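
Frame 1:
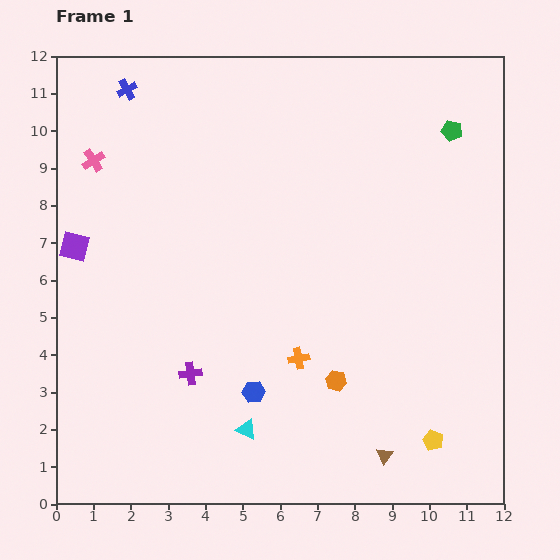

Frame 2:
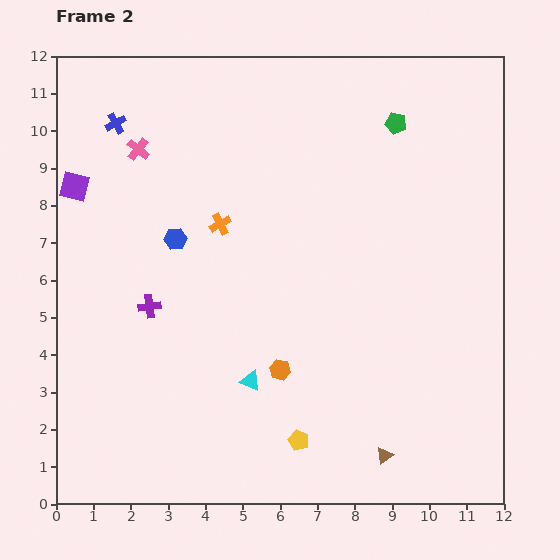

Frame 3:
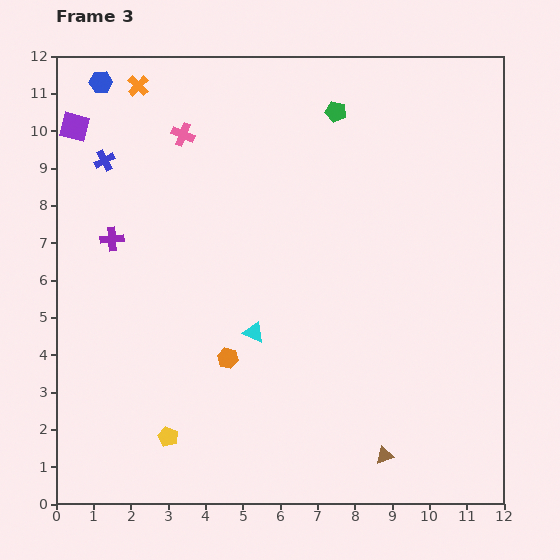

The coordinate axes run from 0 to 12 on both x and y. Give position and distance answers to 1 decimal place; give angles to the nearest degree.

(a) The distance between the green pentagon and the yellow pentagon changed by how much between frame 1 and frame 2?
+0.6

Distance in frame 1: 8.3. Distance in frame 2: 8.9.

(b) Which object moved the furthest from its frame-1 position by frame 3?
the blue hexagon

(moved 9.3; next 8.5)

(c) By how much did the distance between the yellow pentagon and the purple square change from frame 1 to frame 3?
-2.2

Distance in frame 1: 10.9. Distance in frame 3: 8.7.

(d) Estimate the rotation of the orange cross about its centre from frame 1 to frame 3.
35° counter-clockwise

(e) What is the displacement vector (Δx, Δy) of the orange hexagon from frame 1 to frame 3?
(-2.9, 0.6)

The orange hexagon was at (7.5, 3.3) in frame 1 and (4.6, 3.9) in frame 3.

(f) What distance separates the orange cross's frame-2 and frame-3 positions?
4.3

The orange cross moved from (4.4, 7.5) to (2.2, 11.2), a distance of √(2.2² + 3.7²) ≈ 4.3.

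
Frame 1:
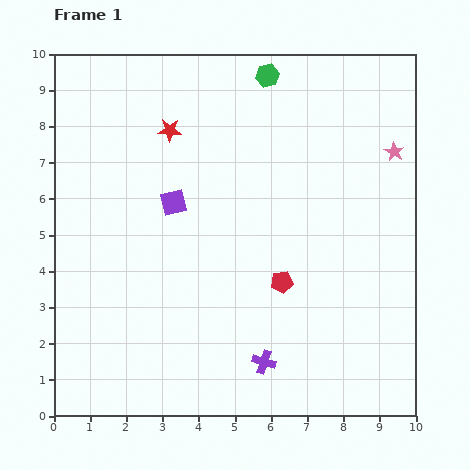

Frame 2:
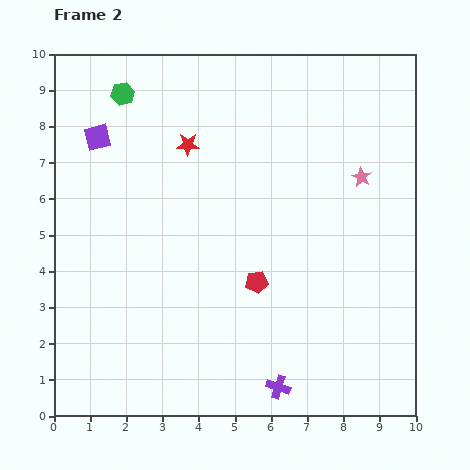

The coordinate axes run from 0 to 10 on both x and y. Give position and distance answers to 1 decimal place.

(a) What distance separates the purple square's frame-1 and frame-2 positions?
2.8

The purple square moved from (3.3, 5.9) to (1.2, 7.7), a distance of √(2.1² + 1.8²) ≈ 2.8.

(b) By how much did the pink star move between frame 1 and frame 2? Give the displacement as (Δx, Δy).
(-0.9, -0.7)

The pink star was at (9.4, 7.3) in frame 1 and (8.5, 6.6) in frame 2.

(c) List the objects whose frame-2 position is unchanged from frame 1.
none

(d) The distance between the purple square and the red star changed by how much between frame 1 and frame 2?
+0.5

Distance in frame 1: 2.0. Distance in frame 2: 2.5.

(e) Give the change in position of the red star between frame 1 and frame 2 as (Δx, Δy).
(0.5, -0.4)

The red star was at (3.2, 7.9) in frame 1 and (3.7, 7.5) in frame 2.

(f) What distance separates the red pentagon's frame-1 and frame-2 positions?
0.7

The red pentagon moved from (6.3, 3.7) to (5.6, 3.7), a distance of √(0.7² + 0.0²) ≈ 0.7.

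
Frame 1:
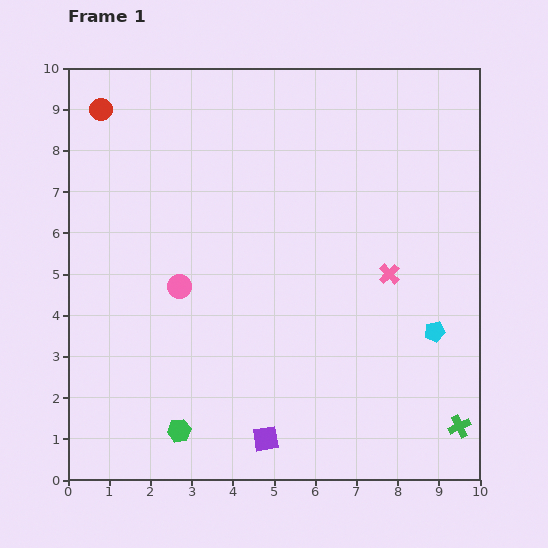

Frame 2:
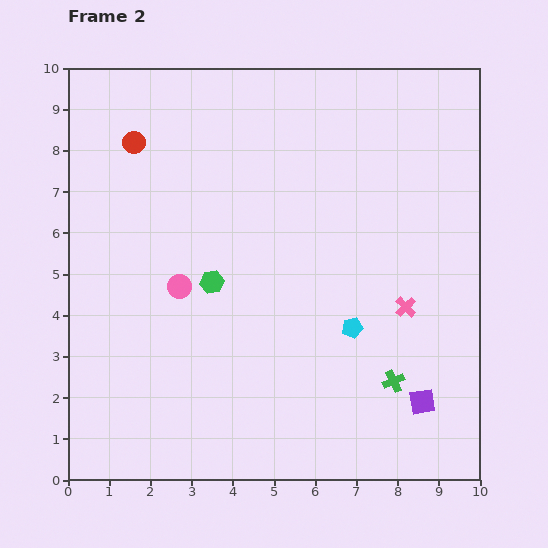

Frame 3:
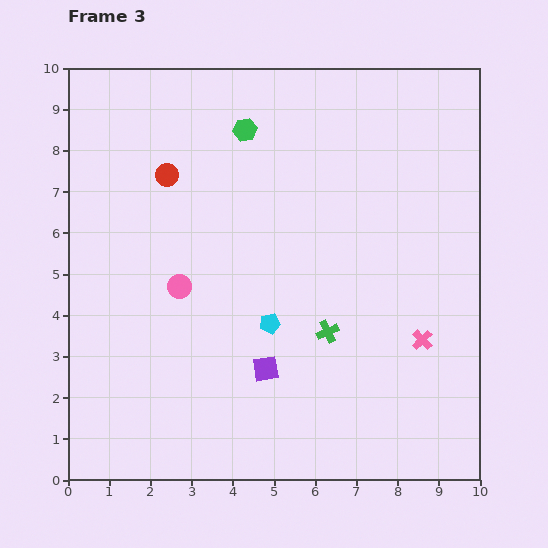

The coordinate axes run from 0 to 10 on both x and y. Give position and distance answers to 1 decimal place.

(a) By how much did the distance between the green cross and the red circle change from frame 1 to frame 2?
-3.0

Distance in frame 1: 11.6. Distance in frame 2: 8.6.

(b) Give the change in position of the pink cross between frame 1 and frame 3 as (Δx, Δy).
(0.8, -1.6)

The pink cross was at (7.8, 5.0) in frame 1 and (8.6, 3.4) in frame 3.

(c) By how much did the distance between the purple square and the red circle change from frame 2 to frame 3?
-4.1

Distance in frame 2: 9.4. Distance in frame 3: 5.3.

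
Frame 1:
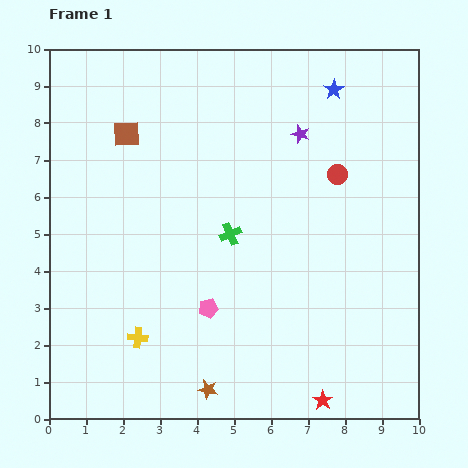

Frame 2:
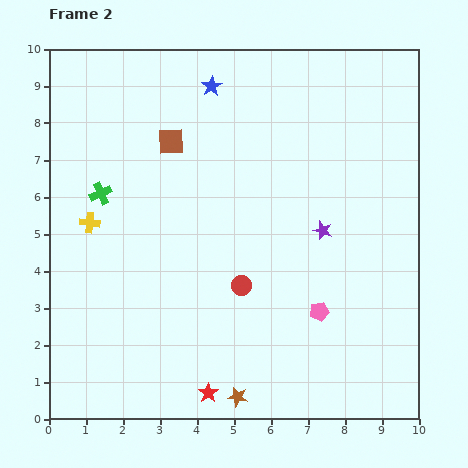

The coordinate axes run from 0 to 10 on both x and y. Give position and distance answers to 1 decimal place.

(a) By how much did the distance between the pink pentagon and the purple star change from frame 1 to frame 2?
-3.1

Distance in frame 1: 5.3. Distance in frame 2: 2.2.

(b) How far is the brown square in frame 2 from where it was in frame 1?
1.2

The brown square moved from (2.1, 7.7) to (3.3, 7.5), a distance of √(1.2² + 0.2²) ≈ 1.2.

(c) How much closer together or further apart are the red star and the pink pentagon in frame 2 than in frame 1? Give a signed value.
-0.3

Distance in frame 1: 4.0. Distance in frame 2: 3.7.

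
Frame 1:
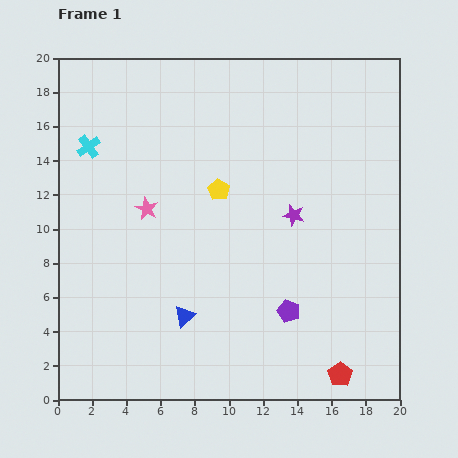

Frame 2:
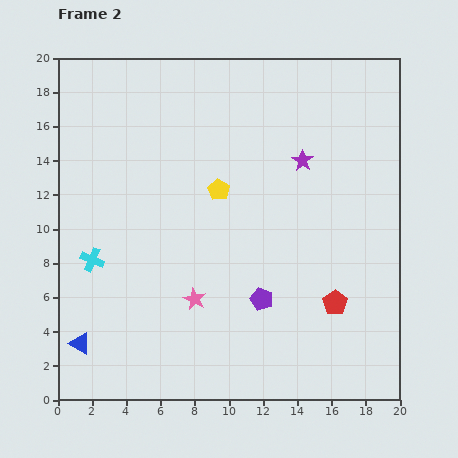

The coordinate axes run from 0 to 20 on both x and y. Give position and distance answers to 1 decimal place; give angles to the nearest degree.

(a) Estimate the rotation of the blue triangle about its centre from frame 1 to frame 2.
46° counter-clockwise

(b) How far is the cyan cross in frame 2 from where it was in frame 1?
6.6

The cyan cross moved from (1.8, 14.8) to (2.0, 8.2), a distance of √(0.2² + 6.6²) ≈ 6.6.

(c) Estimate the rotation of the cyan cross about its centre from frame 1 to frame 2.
32° counter-clockwise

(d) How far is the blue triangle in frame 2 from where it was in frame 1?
6.3

The blue triangle moved from (7.4, 4.9) to (1.3, 3.3), a distance of √(6.1² + 1.6²) ≈ 6.3.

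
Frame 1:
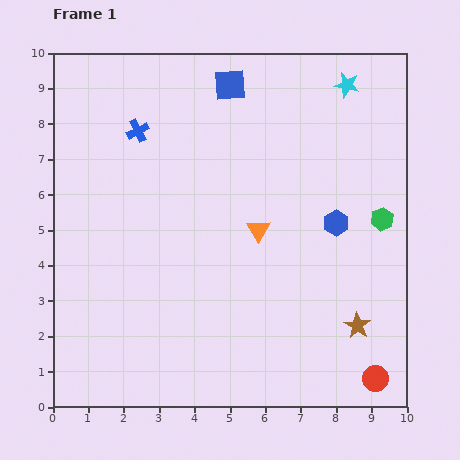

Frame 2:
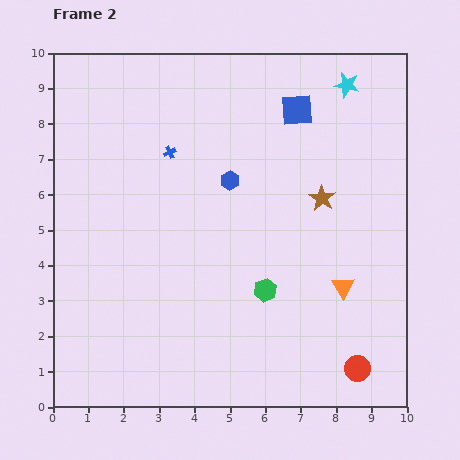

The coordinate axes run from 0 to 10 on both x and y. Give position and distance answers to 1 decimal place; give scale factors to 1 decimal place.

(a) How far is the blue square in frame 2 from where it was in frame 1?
2.0

The blue square moved from (5.0, 9.1) to (6.9, 8.4), a distance of √(1.9² + 0.7²) ≈ 2.0.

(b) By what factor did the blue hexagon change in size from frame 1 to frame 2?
0.7×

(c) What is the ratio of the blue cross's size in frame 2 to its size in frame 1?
0.6×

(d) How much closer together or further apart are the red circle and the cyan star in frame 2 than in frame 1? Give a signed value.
-0.3

Distance in frame 1: 8.3. Distance in frame 2: 8.0.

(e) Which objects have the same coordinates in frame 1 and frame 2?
the cyan star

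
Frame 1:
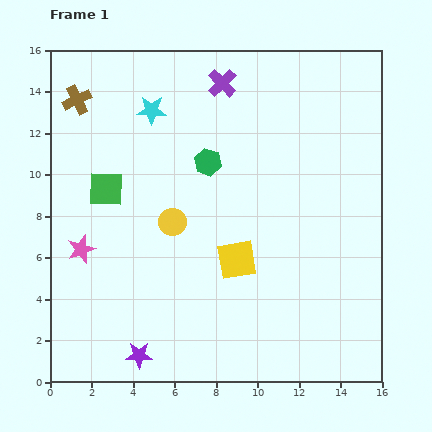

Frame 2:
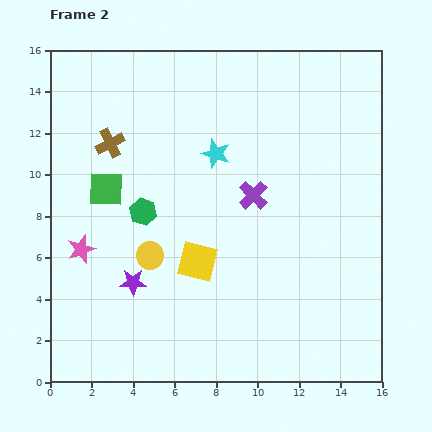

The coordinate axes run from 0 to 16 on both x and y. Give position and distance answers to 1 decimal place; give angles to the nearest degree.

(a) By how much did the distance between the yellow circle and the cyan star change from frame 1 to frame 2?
+0.4

Distance in frame 1: 5.5. Distance in frame 2: 5.9.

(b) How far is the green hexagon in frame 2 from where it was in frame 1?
3.9

The green hexagon moved from (7.6, 10.6) to (4.5, 8.2), a distance of √(3.1² + 2.4²) ≈ 3.9.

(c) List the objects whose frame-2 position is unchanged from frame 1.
the pink star, the green square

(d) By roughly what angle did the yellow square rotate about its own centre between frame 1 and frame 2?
25° clockwise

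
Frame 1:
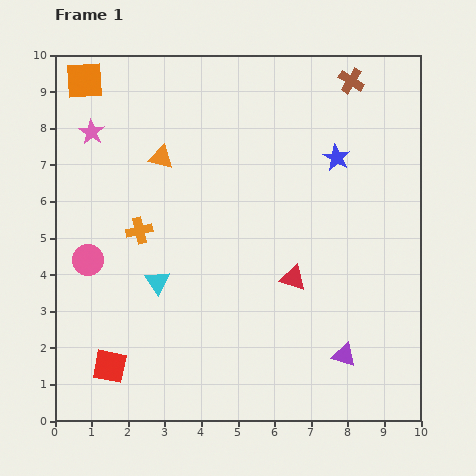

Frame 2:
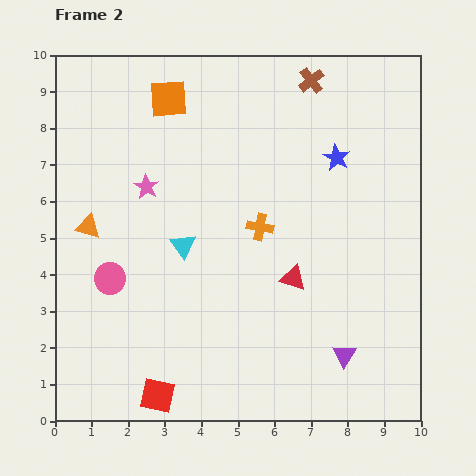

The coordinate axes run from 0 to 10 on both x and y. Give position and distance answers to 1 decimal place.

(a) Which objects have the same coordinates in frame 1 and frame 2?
the red triangle, the purple triangle, the blue star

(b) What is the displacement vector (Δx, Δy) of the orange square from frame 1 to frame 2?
(2.3, -0.5)

The orange square was at (0.8, 9.3) in frame 1 and (3.1, 8.8) in frame 2.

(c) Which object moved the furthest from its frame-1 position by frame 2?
the orange cross

(moved 3.3; next 2.8)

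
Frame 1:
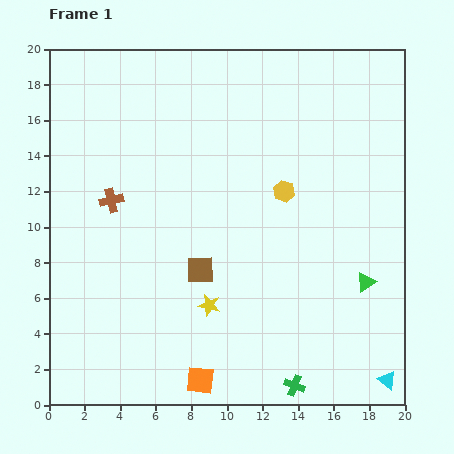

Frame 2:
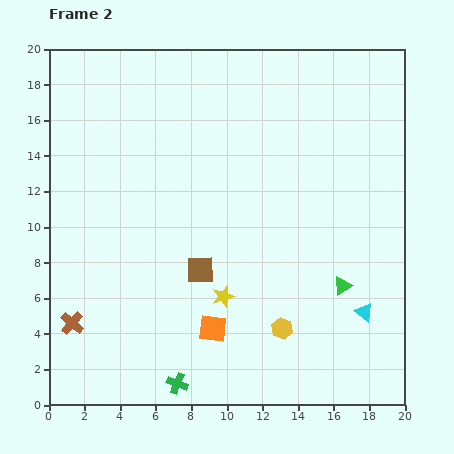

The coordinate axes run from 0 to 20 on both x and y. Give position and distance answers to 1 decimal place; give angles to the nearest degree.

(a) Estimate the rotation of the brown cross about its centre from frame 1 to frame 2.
37° counter-clockwise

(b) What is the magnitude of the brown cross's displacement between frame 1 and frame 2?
7.2

The brown cross moved from (3.5, 11.5) to (1.3, 4.6), a distance of √(2.2² + 6.9²) ≈ 7.2.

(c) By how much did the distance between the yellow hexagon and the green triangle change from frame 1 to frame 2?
-2.7

Distance in frame 1: 6.9. Distance in frame 2: 4.2.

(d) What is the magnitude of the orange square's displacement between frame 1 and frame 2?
3.0

The orange square moved from (8.5, 1.4) to (9.2, 4.3), a distance of √(0.7² + 2.9²) ≈ 3.0.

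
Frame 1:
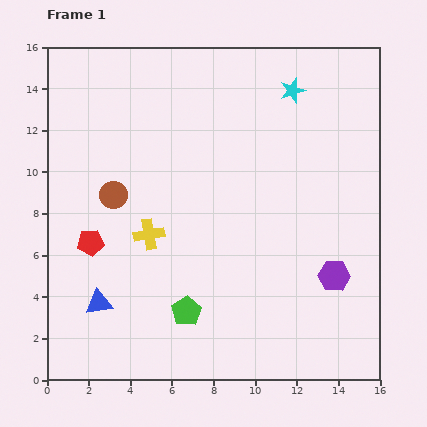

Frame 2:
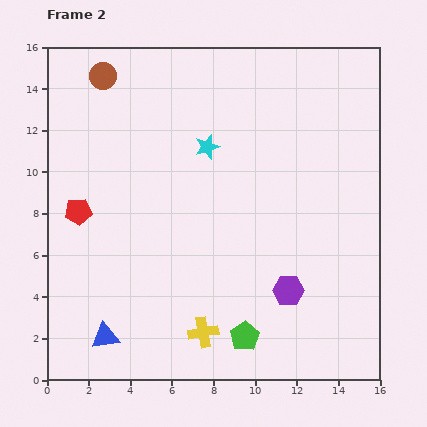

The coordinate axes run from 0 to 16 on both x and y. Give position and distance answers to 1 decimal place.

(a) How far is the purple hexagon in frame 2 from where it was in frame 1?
2.3

The purple hexagon moved from (13.8, 5.0) to (11.6, 4.3), a distance of √(2.2² + 0.7²) ≈ 2.3.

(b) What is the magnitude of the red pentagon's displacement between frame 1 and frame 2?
1.6

The red pentagon moved from (2.1, 6.6) to (1.5, 8.1), a distance of √(0.6² + 1.5²) ≈ 1.6.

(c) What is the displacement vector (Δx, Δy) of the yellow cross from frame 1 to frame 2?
(2.6, -4.7)

The yellow cross was at (4.9, 7.0) in frame 1 and (7.5, 2.3) in frame 2.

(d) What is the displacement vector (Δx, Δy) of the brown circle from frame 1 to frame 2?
(-0.5, 5.7)

The brown circle was at (3.2, 8.9) in frame 1 and (2.7, 14.6) in frame 2.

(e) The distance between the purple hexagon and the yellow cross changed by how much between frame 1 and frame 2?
-4.5

Distance in frame 1: 9.1. Distance in frame 2: 4.6.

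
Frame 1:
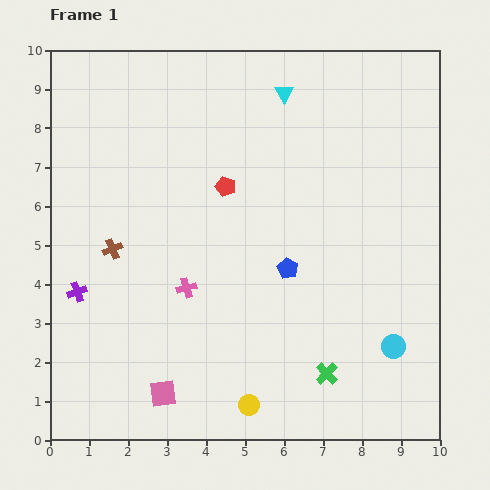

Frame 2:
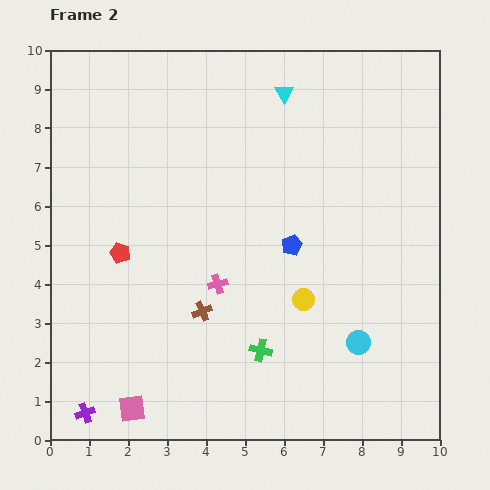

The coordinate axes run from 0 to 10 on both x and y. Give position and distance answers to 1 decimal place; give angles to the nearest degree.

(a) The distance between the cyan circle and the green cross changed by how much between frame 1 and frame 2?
+0.7

Distance in frame 1: 1.8. Distance in frame 2: 2.5.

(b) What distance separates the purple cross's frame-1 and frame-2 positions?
3.1

The purple cross moved from (0.7, 3.8) to (0.9, 0.7), a distance of √(0.2² + 3.1²) ≈ 3.1.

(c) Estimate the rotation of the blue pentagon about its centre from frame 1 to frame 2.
22° clockwise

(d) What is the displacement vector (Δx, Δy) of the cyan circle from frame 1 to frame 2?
(-0.9, 0.1)

The cyan circle was at (8.8, 2.4) in frame 1 and (7.9, 2.5) in frame 2.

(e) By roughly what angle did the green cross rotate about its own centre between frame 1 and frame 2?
32° counter-clockwise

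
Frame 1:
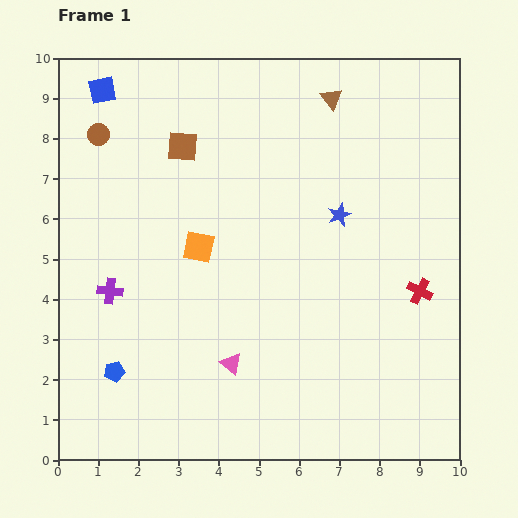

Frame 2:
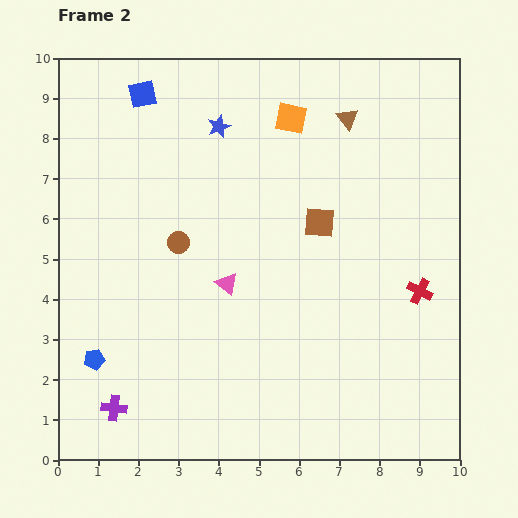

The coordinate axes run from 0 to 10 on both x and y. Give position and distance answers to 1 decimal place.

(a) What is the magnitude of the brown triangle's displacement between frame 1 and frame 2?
0.6

The brown triangle moved from (6.8, 9.0) to (7.2, 8.5), a distance of √(0.4² + 0.5²) ≈ 0.6.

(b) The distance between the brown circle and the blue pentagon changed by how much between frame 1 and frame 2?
-2.3

Distance in frame 1: 5.9. Distance in frame 2: 3.6.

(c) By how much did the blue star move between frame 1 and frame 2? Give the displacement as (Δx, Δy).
(-3.0, 2.2)

The blue star was at (7.0, 6.1) in frame 1 and (4.0, 8.3) in frame 2.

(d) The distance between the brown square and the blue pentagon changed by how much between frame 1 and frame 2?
+0.7

Distance in frame 1: 5.9. Distance in frame 2: 6.6.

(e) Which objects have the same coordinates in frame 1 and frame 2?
the red cross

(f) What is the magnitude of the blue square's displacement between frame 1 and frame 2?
1.0

The blue square moved from (1.1, 9.2) to (2.1, 9.1), a distance of √(1.0² + 0.1²) ≈ 1.0.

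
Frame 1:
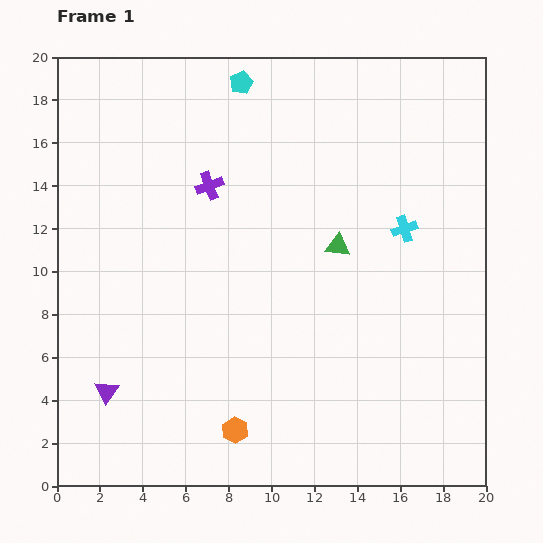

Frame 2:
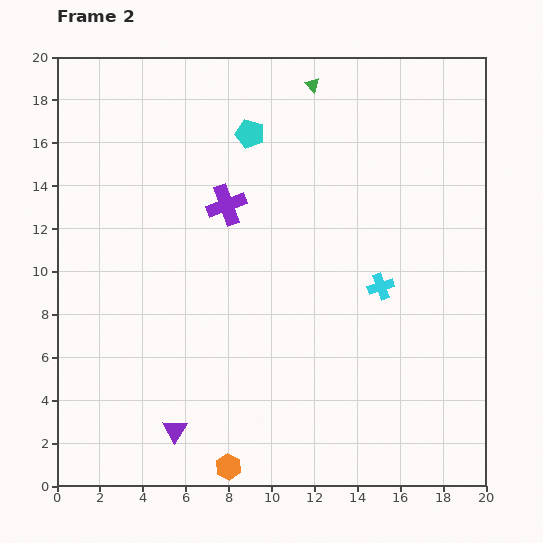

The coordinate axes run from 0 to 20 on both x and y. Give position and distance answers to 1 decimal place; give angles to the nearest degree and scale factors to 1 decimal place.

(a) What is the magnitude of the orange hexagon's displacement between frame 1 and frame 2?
1.7

The orange hexagon moved from (8.3, 2.6) to (8.0, 0.9), a distance of √(0.3² + 1.7²) ≈ 1.7.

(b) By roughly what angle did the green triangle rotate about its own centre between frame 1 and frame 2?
40° clockwise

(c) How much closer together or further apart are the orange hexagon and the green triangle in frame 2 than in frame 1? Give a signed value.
+8.4

Distance in frame 1: 9.8. Distance in frame 2: 18.2.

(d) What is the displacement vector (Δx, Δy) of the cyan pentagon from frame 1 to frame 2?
(0.4, -2.4)

The cyan pentagon was at (8.6, 18.8) in frame 1 and (9.0, 16.4) in frame 2.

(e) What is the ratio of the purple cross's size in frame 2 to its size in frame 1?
1.4×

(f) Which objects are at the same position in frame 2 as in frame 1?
none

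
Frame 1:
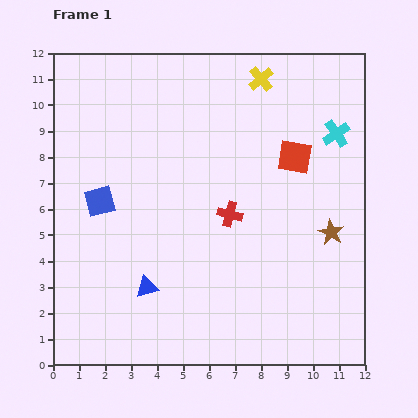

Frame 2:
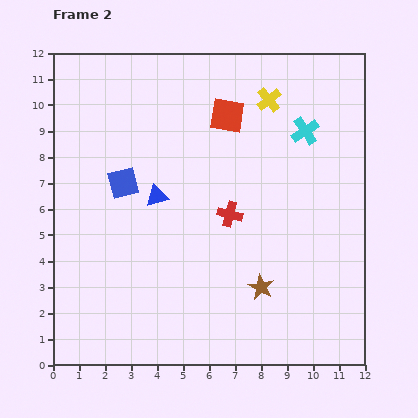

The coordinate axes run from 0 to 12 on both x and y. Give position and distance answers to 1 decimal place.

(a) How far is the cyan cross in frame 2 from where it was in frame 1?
1.2

The cyan cross moved from (10.9, 8.9) to (9.7, 9.0), a distance of √(1.2² + 0.1²) ≈ 1.2.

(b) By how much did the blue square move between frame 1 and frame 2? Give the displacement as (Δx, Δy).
(0.9, 0.7)

The blue square was at (1.8, 6.3) in frame 1 and (2.7, 7.0) in frame 2.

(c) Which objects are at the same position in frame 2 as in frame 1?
the red cross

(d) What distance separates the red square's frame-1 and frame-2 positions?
3.1

The red square moved from (9.3, 8.0) to (6.7, 9.6), a distance of √(2.6² + 1.6²) ≈ 3.1.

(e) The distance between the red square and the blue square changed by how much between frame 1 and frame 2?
-2.9

Distance in frame 1: 7.7. Distance in frame 2: 4.8.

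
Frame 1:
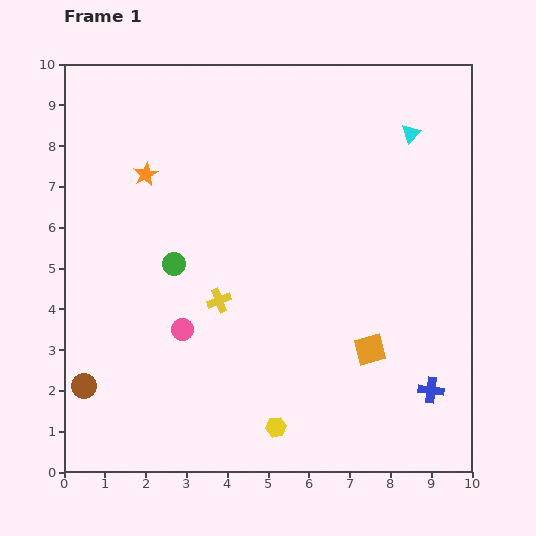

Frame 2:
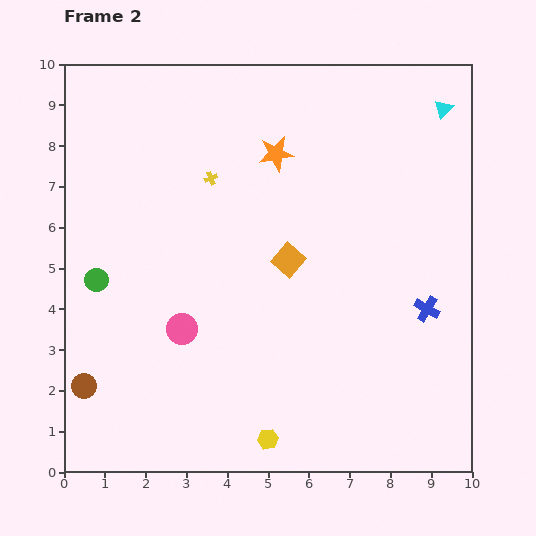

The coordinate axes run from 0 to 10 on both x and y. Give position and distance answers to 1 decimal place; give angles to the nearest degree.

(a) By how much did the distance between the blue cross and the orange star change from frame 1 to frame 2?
-3.5

Distance in frame 1: 8.8. Distance in frame 2: 5.3.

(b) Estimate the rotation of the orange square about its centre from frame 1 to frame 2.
34° counter-clockwise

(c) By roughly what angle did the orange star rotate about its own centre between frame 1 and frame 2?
18° clockwise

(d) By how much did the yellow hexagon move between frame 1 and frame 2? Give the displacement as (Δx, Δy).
(-0.2, -0.3)

The yellow hexagon was at (5.2, 1.1) in frame 1 and (5.0, 0.8) in frame 2.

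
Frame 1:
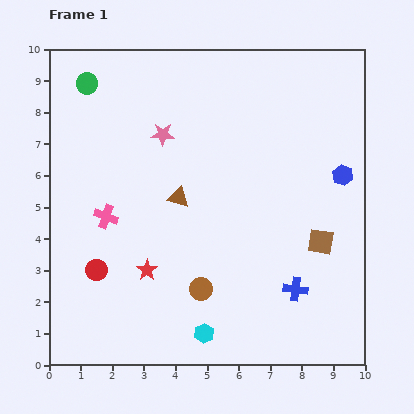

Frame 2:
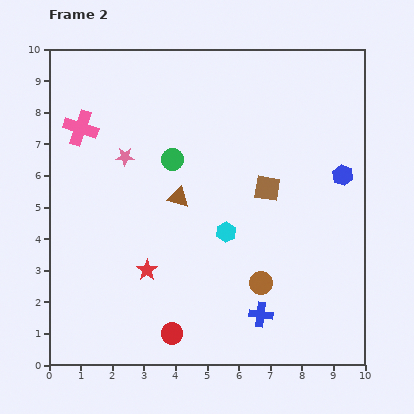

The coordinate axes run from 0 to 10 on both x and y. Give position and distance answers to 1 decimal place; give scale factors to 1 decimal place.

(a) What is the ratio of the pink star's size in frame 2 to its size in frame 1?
0.8×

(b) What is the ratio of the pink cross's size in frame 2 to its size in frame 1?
1.5×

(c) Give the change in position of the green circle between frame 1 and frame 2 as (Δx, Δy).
(2.7, -2.4)

The green circle was at (1.2, 8.9) in frame 1 and (3.9, 6.5) in frame 2.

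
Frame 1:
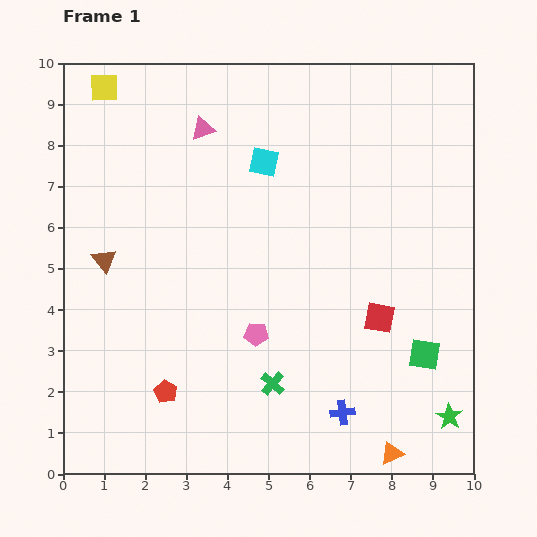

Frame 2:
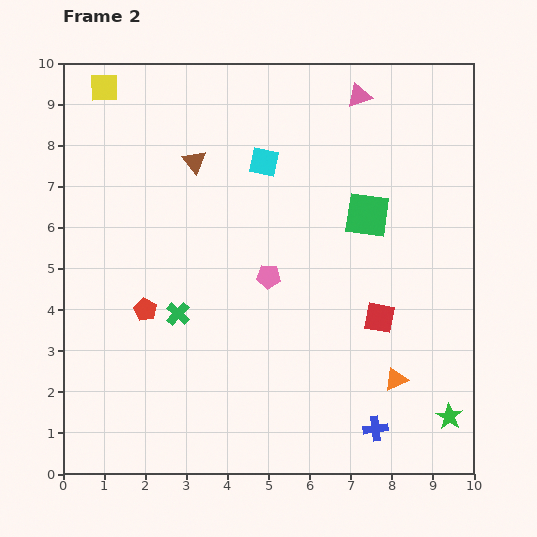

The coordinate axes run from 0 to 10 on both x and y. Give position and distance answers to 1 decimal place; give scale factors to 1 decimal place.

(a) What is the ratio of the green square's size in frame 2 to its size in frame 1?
1.4×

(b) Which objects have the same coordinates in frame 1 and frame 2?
the green star, the red square, the cyan square, the yellow square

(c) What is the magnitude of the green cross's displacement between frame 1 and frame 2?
2.9

The green cross moved from (5.1, 2.2) to (2.8, 3.9), a distance of √(2.3² + 1.7²) ≈ 2.9.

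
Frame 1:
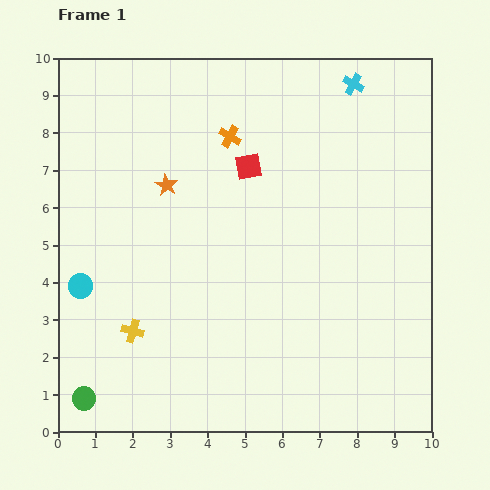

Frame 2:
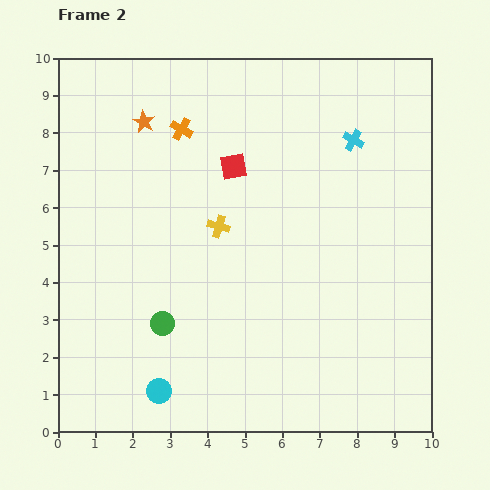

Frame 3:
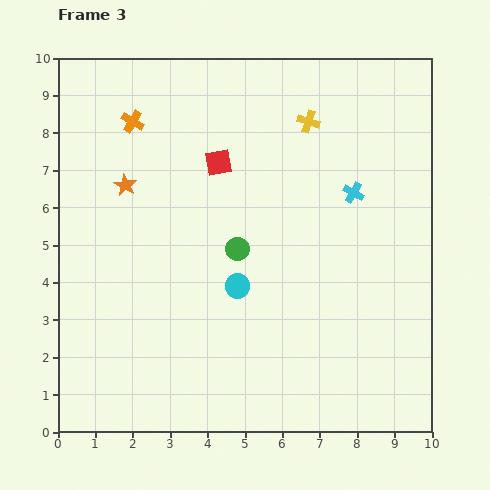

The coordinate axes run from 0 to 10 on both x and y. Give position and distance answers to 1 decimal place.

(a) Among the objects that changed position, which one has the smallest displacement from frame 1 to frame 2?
the red square

(moved 0.4)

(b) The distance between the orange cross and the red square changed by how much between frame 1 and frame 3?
+1.6

Distance in frame 1: 0.9. Distance in frame 3: 2.5.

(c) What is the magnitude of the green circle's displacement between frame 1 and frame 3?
5.7

The green circle moved from (0.7, 0.9) to (4.8, 4.9), a distance of √(4.1² + 4.0²) ≈ 5.7.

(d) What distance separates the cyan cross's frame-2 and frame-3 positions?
1.4

The cyan cross moved from (7.9, 7.8) to (7.9, 6.4), a distance of √(0.0² + 1.4²) ≈ 1.4.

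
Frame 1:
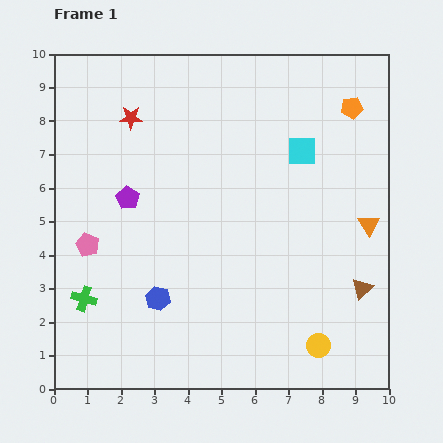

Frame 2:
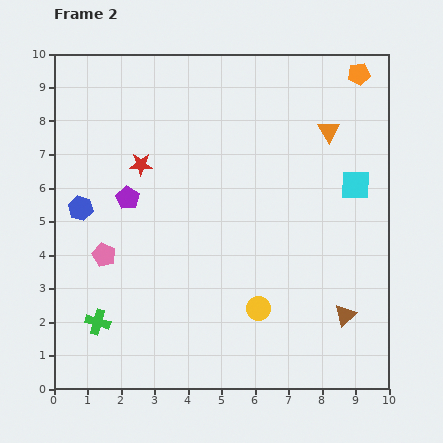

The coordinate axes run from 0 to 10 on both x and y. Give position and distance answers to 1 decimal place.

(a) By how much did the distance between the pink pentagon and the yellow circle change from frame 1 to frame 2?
-2.6

Distance in frame 1: 7.5. Distance in frame 2: 4.9.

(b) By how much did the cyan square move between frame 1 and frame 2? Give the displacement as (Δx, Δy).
(1.6, -1.0)

The cyan square was at (7.4, 7.1) in frame 1 and (9.0, 6.1) in frame 2.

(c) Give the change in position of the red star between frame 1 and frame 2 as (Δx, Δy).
(0.3, -1.4)

The red star was at (2.3, 8.1) in frame 1 and (2.6, 6.7) in frame 2.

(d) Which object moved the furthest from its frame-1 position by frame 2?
the blue hexagon

(moved 3.5; next 3.0)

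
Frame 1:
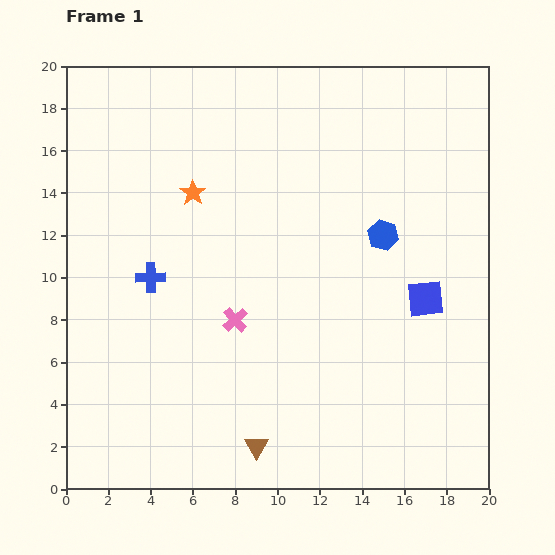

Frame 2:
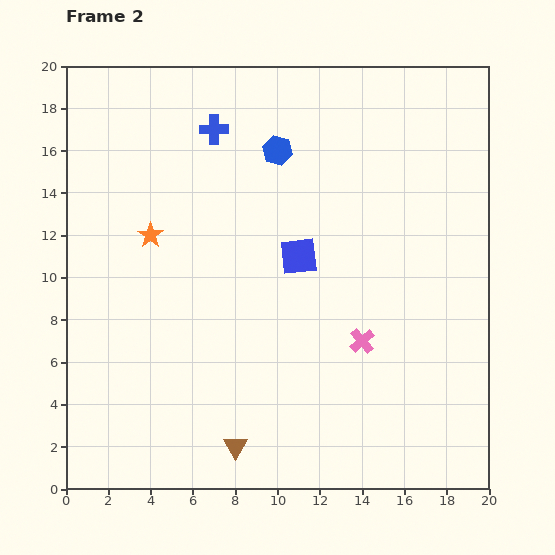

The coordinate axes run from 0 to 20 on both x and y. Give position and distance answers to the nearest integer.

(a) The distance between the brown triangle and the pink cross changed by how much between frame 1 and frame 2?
+2

Distance in frame 1: 6. Distance in frame 2: 8.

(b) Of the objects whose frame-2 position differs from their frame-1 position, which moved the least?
the brown triangle

(moved 1)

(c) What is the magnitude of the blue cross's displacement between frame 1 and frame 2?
8

The blue cross moved from (4, 10) to (7, 17), a distance of √(3² + 7²) ≈ 8.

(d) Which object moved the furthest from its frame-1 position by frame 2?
the blue cross

(moved 8; next 6)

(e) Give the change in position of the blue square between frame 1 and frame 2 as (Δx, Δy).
(-6, 2)

The blue square was at (17, 9) in frame 1 and (11, 11) in frame 2.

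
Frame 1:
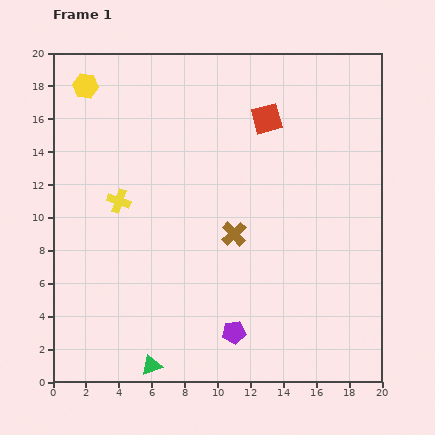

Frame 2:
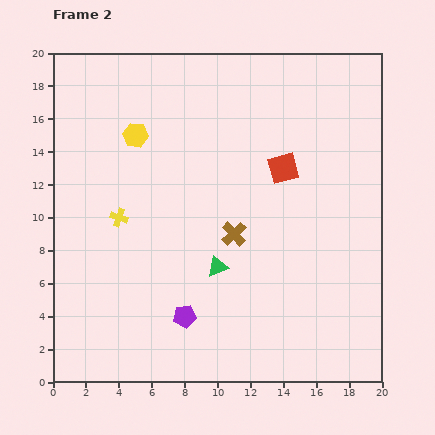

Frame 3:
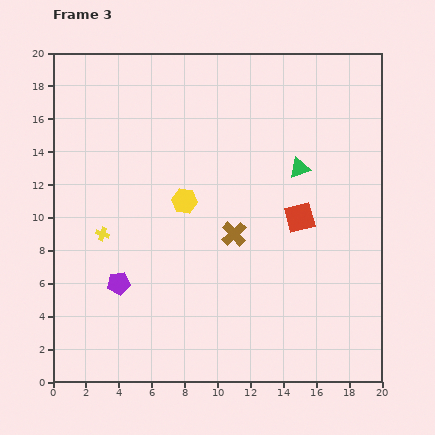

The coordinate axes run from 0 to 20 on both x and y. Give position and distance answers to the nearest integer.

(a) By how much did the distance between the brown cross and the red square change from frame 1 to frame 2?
-2

Distance in frame 1: 7. Distance in frame 2: 5.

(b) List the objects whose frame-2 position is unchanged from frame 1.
the brown cross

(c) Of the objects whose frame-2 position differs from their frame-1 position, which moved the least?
the yellow cross

(moved 1)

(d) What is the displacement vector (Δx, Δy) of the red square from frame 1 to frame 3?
(2, -6)

The red square was at (13, 16) in frame 1 and (15, 10) in frame 3.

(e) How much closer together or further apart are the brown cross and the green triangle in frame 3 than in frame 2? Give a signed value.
+4

Distance in frame 2: 2. Distance in frame 3: 6.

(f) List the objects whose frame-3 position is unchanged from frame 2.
the brown cross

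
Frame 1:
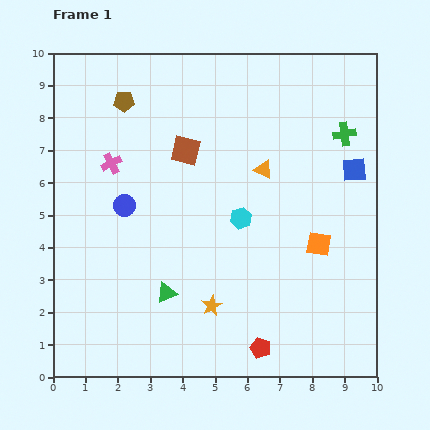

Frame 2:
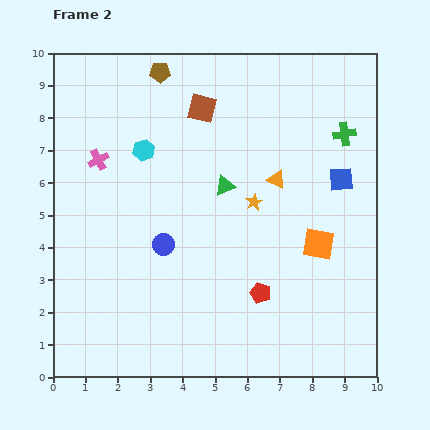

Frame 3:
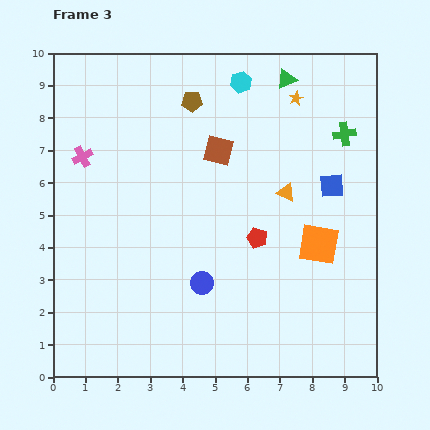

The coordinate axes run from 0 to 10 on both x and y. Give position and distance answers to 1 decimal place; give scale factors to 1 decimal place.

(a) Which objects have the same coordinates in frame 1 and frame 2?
the green cross, the orange square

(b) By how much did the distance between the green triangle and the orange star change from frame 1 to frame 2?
-0.5

Distance in frame 1: 1.5. Distance in frame 2: 1.0.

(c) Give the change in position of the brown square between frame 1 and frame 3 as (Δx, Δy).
(1.0, 0.0)

The brown square was at (4.1, 7.0) in frame 1 and (5.1, 7.0) in frame 3.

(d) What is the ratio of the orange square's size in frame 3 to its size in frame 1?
1.7×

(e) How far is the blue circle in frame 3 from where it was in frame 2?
1.7

The blue circle moved from (3.4, 4.1) to (4.6, 2.9), a distance of √(1.2² + 1.2²) ≈ 1.7.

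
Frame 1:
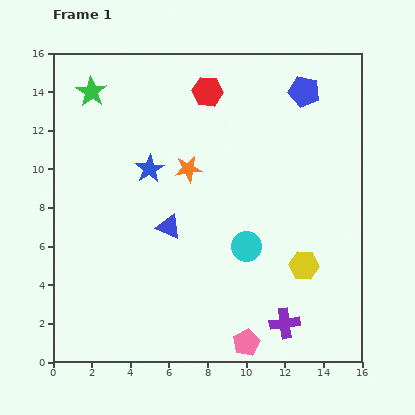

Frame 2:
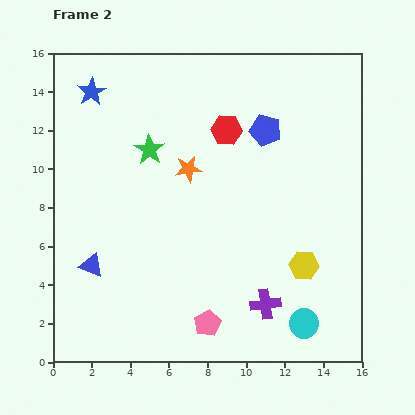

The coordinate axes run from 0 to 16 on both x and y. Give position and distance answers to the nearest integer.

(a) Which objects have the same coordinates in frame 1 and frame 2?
the yellow hexagon, the orange star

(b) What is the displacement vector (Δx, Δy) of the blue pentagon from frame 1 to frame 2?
(-2, -2)

The blue pentagon was at (13, 14) in frame 1 and (11, 12) in frame 2.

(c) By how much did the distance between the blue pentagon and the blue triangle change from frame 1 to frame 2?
+1

Distance in frame 1: 10. Distance in frame 2: 11.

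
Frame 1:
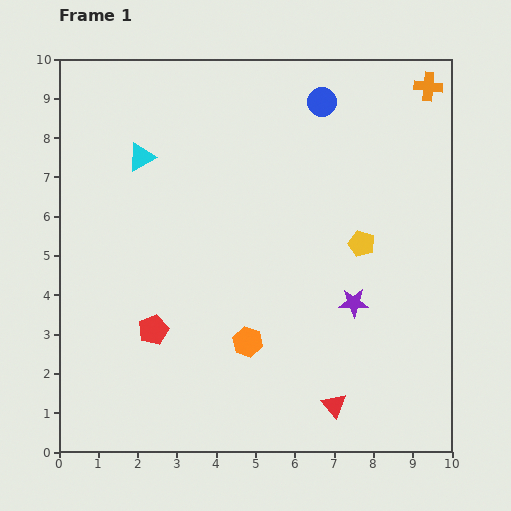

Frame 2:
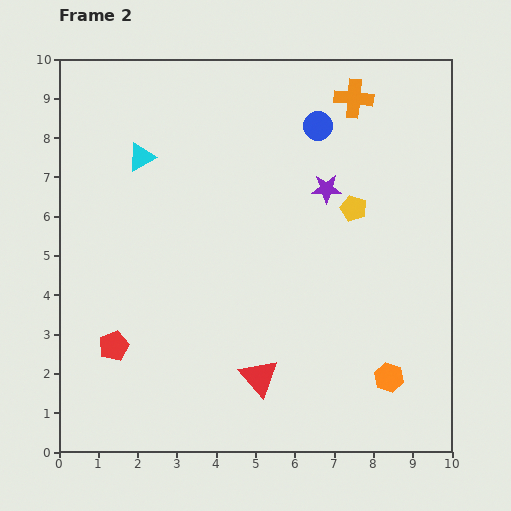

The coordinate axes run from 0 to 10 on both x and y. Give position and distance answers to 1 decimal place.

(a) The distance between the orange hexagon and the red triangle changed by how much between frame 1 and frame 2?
+0.6

Distance in frame 1: 2.7. Distance in frame 2: 3.3.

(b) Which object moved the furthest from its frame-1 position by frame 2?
the orange hexagon

(moved 3.7; next 3.0)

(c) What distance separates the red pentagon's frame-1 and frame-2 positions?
1.1

The red pentagon moved from (2.4, 3.1) to (1.4, 2.7), a distance of √(1.0² + 0.4²) ≈ 1.1.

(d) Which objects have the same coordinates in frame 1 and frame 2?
the cyan triangle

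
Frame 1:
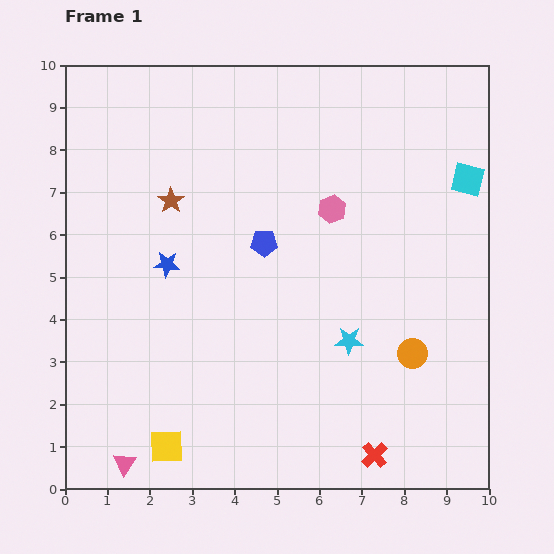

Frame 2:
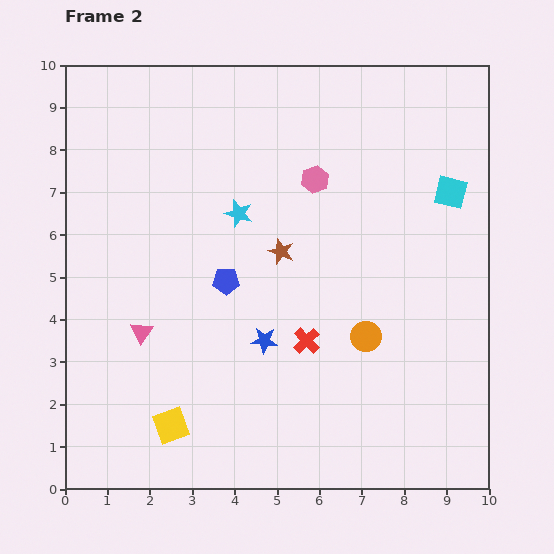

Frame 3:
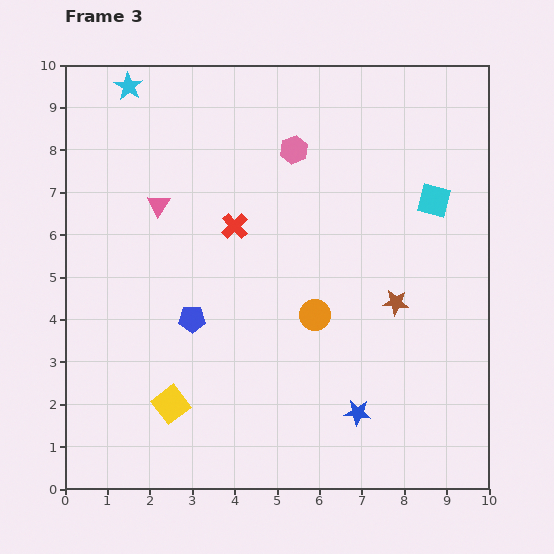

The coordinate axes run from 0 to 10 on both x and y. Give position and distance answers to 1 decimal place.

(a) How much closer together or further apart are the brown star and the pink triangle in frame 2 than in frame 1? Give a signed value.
-2.5

Distance in frame 1: 6.3. Distance in frame 2: 3.8.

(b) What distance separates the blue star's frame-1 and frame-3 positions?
5.7

The blue star moved from (2.4, 5.3) to (6.9, 1.8), a distance of √(4.5² + 3.5²) ≈ 5.7.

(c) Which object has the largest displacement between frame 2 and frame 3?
the cyan star

(moved 4.0; next 3.2)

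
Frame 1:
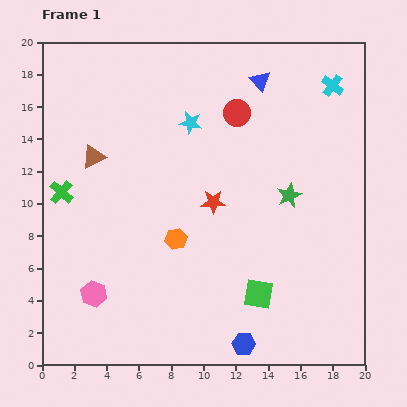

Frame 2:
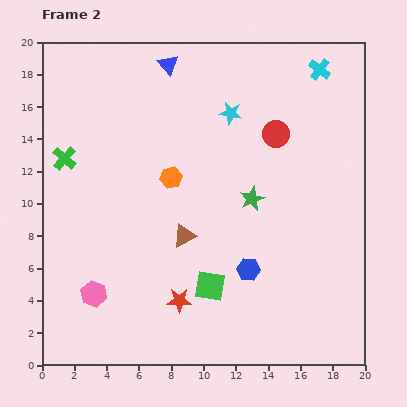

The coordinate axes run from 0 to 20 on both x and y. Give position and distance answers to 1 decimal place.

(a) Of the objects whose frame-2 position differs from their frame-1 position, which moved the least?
the cyan cross

(moved 1.3)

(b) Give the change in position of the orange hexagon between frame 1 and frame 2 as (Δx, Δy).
(-0.3, 3.8)

The orange hexagon was at (8.3, 7.8) in frame 1 and (8.0, 11.6) in frame 2.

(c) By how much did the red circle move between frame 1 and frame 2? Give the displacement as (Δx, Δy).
(2.4, -1.3)

The red circle was at (12.1, 15.6) in frame 1 and (14.5, 14.3) in frame 2.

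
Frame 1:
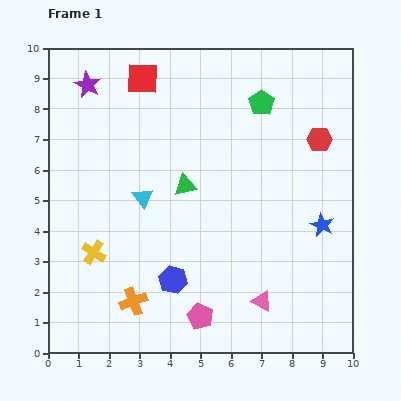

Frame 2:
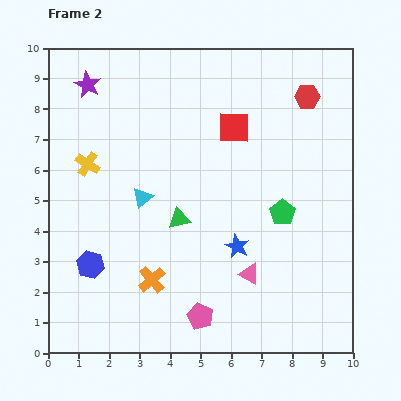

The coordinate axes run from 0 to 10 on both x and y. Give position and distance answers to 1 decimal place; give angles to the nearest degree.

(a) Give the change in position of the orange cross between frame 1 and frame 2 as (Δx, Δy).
(0.6, 0.7)

The orange cross was at (2.8, 1.7) in frame 1 and (3.4, 2.4) in frame 2.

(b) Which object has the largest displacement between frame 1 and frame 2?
the green pentagon

(moved 3.7; next 3.4)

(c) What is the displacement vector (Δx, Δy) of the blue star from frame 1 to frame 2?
(-2.8, -0.7)

The blue star was at (9.0, 4.2) in frame 1 and (6.2, 3.5) in frame 2.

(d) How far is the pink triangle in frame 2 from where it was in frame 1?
1.0

The pink triangle moved from (7.0, 1.7) to (6.6, 2.6), a distance of √(0.4² + 0.9²) ≈ 1.0.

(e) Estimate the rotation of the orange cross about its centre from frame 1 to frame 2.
20° counter-clockwise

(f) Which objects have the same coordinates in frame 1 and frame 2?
the pink pentagon, the cyan triangle, the purple star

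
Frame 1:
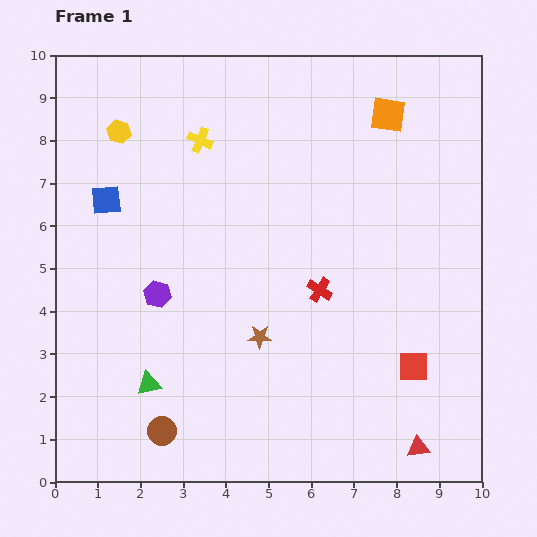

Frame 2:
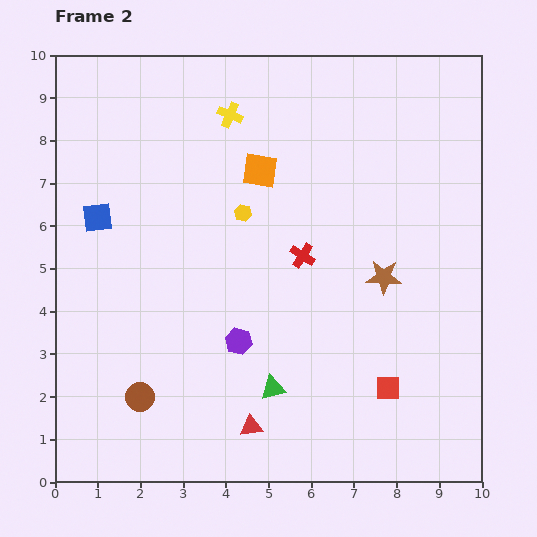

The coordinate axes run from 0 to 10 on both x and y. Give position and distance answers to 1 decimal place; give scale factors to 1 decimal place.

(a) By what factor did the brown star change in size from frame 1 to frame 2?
1.5×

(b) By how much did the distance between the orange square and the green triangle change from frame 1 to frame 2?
-3.3

Distance in frame 1: 8.4. Distance in frame 2: 5.1.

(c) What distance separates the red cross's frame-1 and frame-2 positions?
0.9

The red cross moved from (6.2, 4.5) to (5.8, 5.3), a distance of √(0.4² + 0.8²) ≈ 0.9.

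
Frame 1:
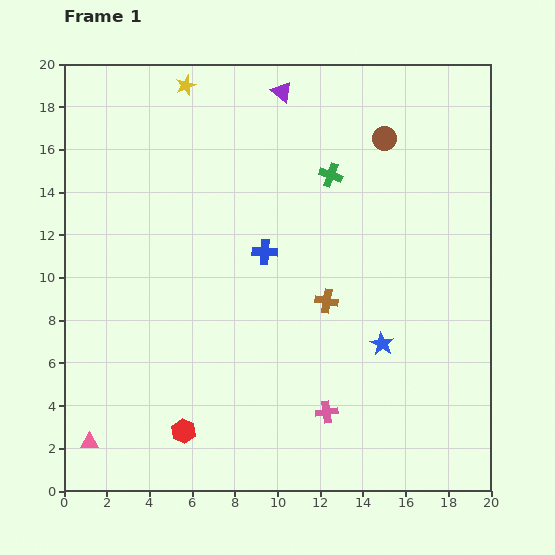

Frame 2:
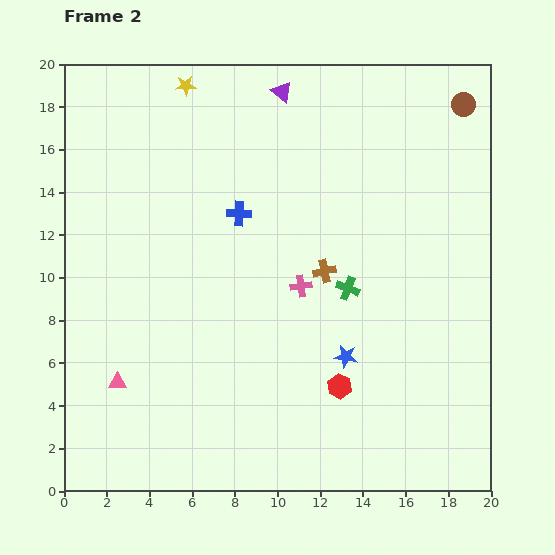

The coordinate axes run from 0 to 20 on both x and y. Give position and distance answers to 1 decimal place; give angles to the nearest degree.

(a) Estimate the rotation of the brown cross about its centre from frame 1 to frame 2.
22° counter-clockwise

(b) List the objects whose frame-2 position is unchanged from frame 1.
the purple triangle, the yellow star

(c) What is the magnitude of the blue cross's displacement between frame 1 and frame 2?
2.2

The blue cross moved from (9.4, 11.2) to (8.2, 13.0), a distance of √(1.2² + 1.8²) ≈ 2.2.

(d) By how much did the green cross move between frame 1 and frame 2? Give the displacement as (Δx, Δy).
(0.8, -5.3)

The green cross was at (12.5, 14.8) in frame 1 and (13.3, 9.5) in frame 2.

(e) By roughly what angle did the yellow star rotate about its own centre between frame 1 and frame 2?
19° clockwise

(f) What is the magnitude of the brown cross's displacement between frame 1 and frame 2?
1.4

The brown cross moved from (12.3, 8.9) to (12.2, 10.3), a distance of √(0.1² + 1.4²) ≈ 1.4.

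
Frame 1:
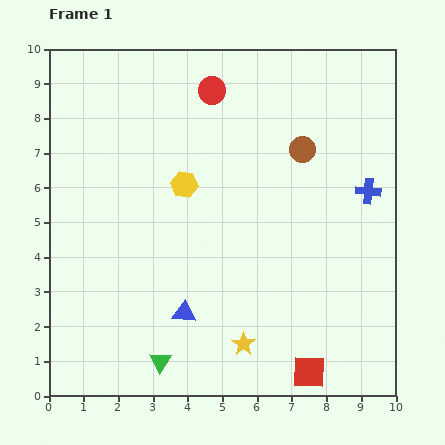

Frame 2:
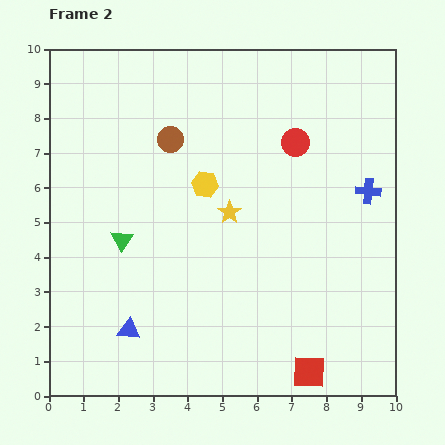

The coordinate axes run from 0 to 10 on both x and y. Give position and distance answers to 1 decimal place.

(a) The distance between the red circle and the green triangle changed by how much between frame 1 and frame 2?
-2.2

Distance in frame 1: 7.9. Distance in frame 2: 5.7.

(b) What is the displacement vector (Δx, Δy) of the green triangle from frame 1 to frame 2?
(-1.1, 3.5)

The green triangle was at (3.2, 1.0) in frame 1 and (2.1, 4.5) in frame 2.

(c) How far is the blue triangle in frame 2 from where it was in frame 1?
1.7

The blue triangle moved from (3.9, 2.4) to (2.3, 1.9), a distance of √(1.6² + 0.5²) ≈ 1.7.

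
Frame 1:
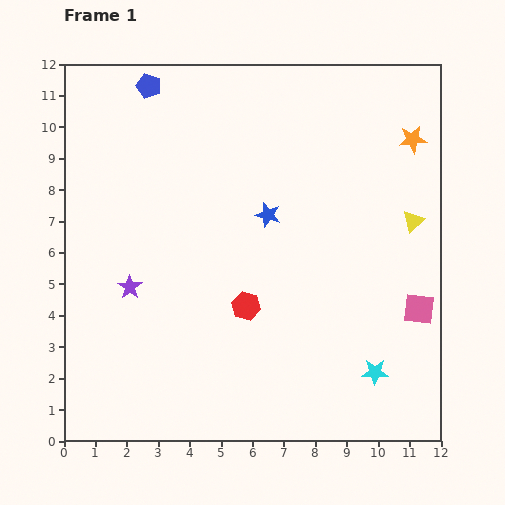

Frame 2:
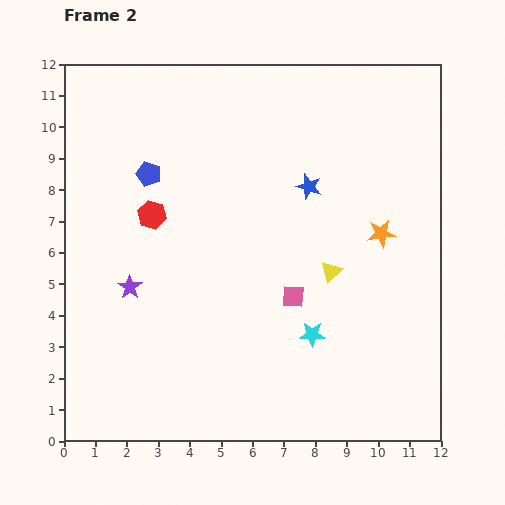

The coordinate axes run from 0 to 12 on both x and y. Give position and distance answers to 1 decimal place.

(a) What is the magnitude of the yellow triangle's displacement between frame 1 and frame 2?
3.1

The yellow triangle moved from (11.1, 7.0) to (8.5, 5.4), a distance of √(2.6² + 1.6²) ≈ 3.1.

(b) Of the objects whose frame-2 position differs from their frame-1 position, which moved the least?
the blue star

(moved 1.6)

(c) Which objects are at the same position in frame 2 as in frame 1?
the purple star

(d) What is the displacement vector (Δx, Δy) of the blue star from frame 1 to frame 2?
(1.3, 0.9)

The blue star was at (6.5, 7.2) in frame 1 and (7.8, 8.1) in frame 2.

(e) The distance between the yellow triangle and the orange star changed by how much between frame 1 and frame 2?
-0.6

Distance in frame 1: 2.6. Distance in frame 2: 2.0.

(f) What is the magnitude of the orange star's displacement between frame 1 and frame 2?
3.2

The orange star moved from (11.1, 9.6) to (10.1, 6.6), a distance of √(1.0² + 3.0²) ≈ 3.2.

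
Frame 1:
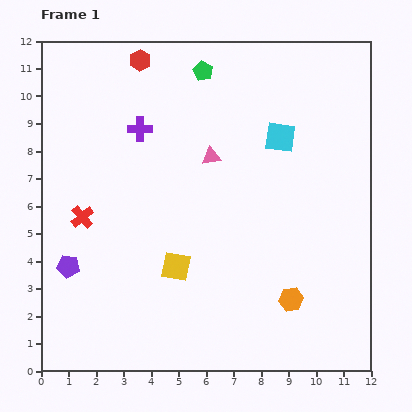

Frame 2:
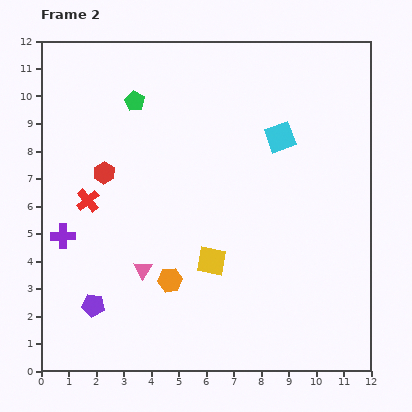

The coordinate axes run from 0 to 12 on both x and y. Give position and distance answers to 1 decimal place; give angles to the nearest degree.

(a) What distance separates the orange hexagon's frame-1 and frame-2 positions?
4.5

The orange hexagon moved from (9.1, 2.6) to (4.7, 3.3), a distance of √(4.4² + 0.7²) ≈ 4.5.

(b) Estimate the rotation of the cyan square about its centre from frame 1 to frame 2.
27° counter-clockwise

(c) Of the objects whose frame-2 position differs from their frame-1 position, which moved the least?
the red cross

(moved 0.6)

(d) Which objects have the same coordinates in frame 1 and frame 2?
the cyan square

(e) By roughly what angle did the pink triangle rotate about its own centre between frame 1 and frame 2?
49° counter-clockwise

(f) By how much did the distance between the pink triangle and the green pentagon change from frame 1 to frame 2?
+3.0

Distance in frame 1: 3.1. Distance in frame 2: 6.1.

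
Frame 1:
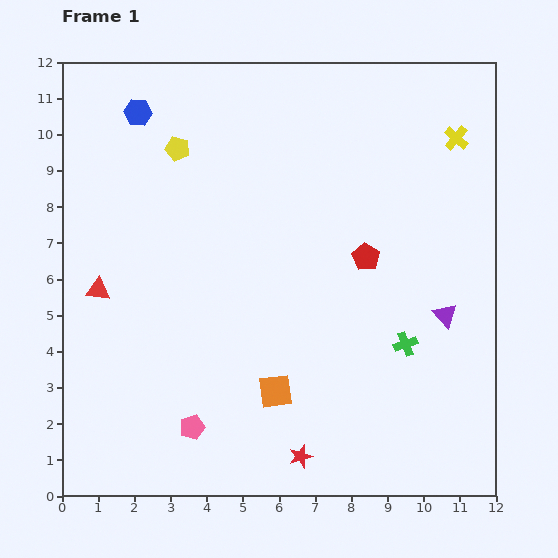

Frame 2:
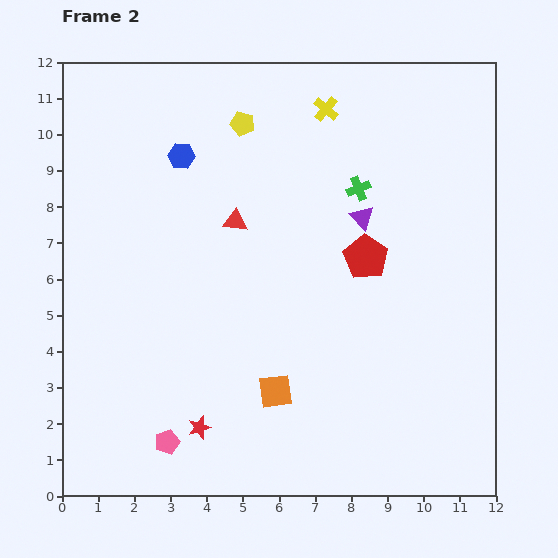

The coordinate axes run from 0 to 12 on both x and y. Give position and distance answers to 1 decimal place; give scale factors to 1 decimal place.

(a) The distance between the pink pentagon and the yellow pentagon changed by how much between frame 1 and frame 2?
+1.3

Distance in frame 1: 7.7. Distance in frame 2: 9.0.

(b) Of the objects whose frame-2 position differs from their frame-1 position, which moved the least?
the pink pentagon

(moved 0.8)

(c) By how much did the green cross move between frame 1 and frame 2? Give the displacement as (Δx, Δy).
(-1.3, 4.3)

The green cross was at (9.5, 4.2) in frame 1 and (8.2, 8.5) in frame 2.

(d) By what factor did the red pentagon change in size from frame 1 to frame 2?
1.6×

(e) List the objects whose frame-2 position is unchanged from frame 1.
the orange square, the red pentagon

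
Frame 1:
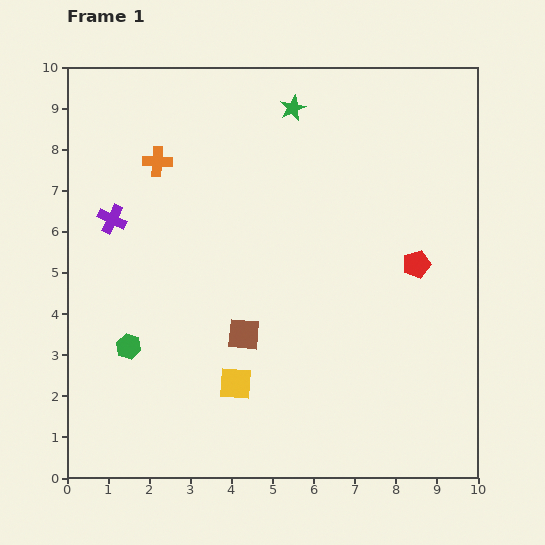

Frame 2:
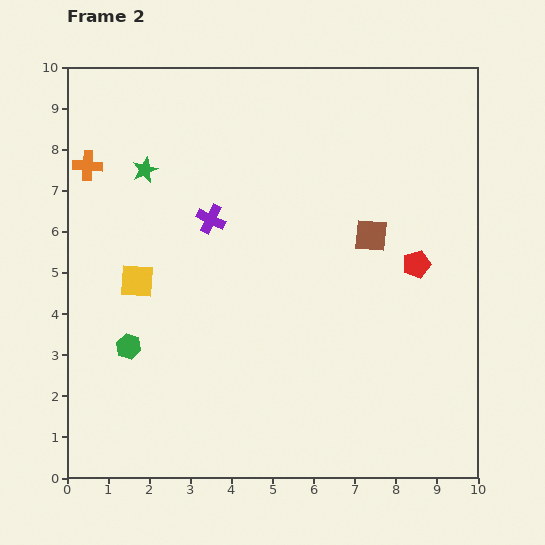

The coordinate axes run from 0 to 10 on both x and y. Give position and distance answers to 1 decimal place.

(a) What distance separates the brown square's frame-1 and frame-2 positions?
3.9

The brown square moved from (4.3, 3.5) to (7.4, 5.9), a distance of √(3.1² + 2.4²) ≈ 3.9.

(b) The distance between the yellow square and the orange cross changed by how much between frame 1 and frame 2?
-2.7

Distance in frame 1: 5.7. Distance in frame 2: 3.0.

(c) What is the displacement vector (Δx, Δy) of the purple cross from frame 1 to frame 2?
(2.4, 0.0)

The purple cross was at (1.1, 6.3) in frame 1 and (3.5, 6.3) in frame 2.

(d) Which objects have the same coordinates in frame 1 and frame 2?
the green hexagon, the red pentagon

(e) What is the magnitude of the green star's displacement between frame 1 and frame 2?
3.9

The green star moved from (5.5, 9.0) to (1.9, 7.5), a distance of √(3.6² + 1.5²) ≈ 3.9.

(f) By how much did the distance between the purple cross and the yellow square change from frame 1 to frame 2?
-2.7

Distance in frame 1: 5.0. Distance in frame 2: 2.3.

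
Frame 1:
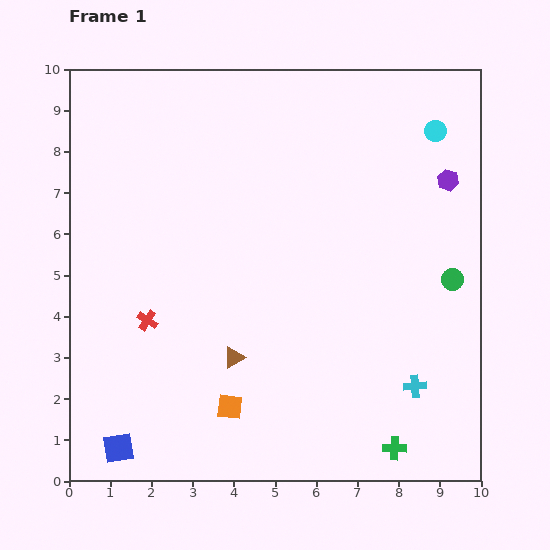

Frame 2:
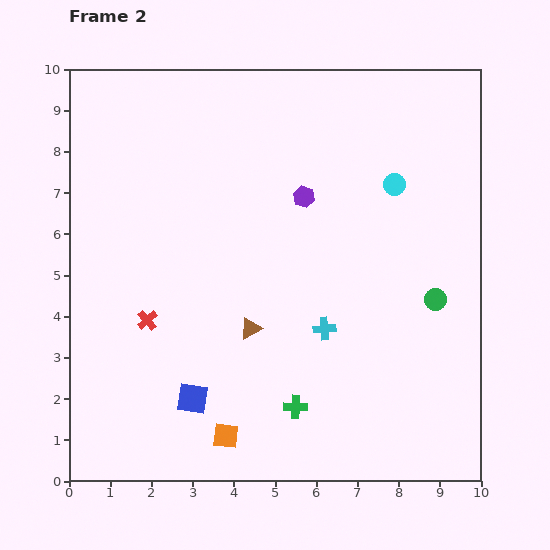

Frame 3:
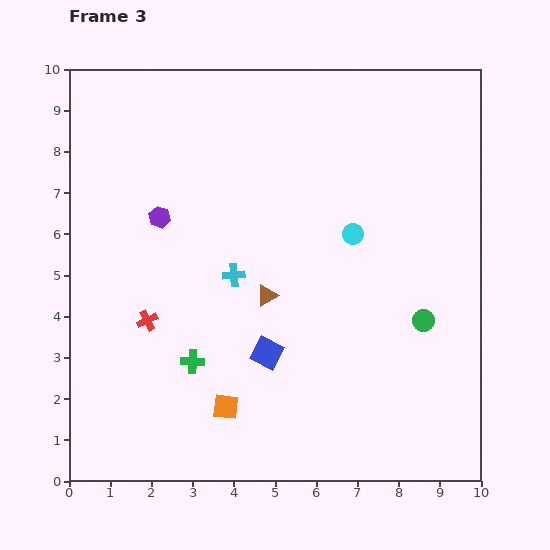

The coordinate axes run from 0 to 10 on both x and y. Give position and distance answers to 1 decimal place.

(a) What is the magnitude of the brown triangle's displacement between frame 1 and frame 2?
0.8

The brown triangle moved from (4.0, 3.0) to (4.4, 3.7), a distance of √(0.4² + 0.7²) ≈ 0.8.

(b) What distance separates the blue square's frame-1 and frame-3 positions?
4.3

The blue square moved from (1.2, 0.8) to (4.8, 3.1), a distance of √(3.6² + 2.3²) ≈ 4.3.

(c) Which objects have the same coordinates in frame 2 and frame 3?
the red cross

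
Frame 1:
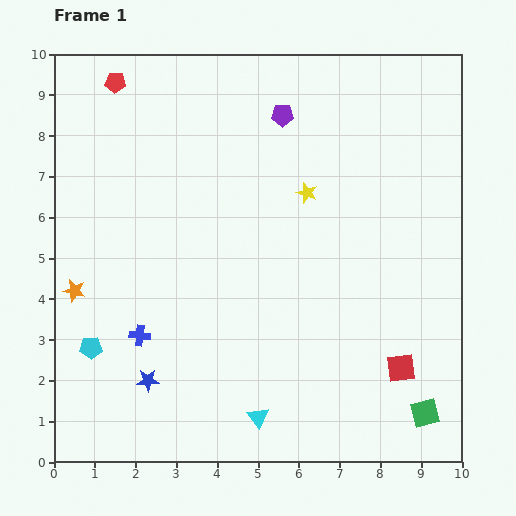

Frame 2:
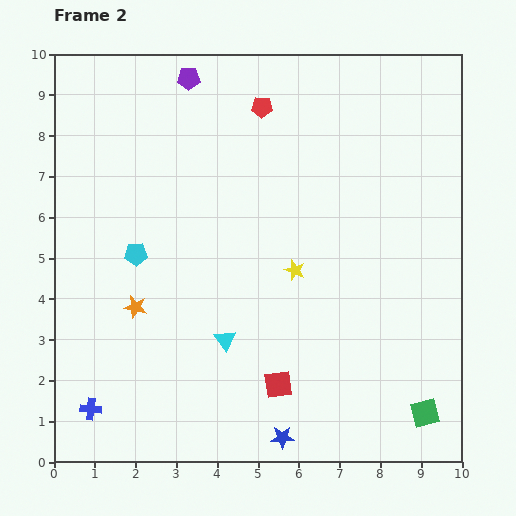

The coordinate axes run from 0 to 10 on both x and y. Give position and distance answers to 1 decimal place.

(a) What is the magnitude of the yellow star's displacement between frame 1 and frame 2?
1.9

The yellow star moved from (6.2, 6.6) to (5.9, 4.7), a distance of √(0.3² + 1.9²) ≈ 1.9.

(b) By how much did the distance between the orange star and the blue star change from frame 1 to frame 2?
+2.0

Distance in frame 1: 2.8. Distance in frame 2: 4.8.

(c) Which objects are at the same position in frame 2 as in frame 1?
the green square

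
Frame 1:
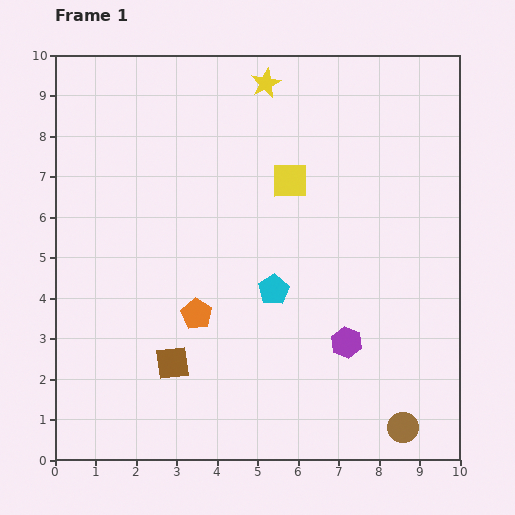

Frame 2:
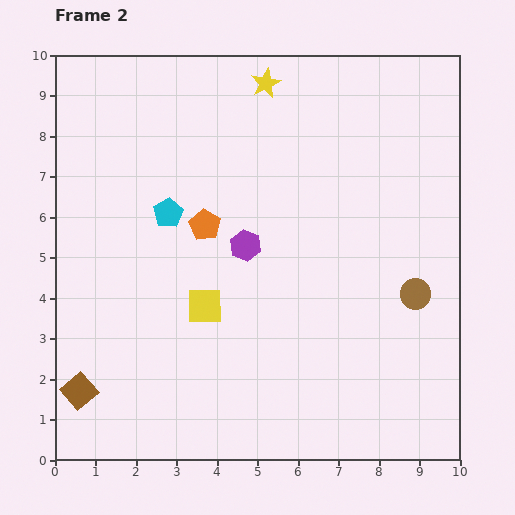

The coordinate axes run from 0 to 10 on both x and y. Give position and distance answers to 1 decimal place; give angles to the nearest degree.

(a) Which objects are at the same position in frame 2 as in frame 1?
the yellow star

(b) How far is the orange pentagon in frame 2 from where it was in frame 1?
2.2

The orange pentagon moved from (3.5, 3.6) to (3.7, 5.8), a distance of √(0.2² + 2.2²) ≈ 2.2.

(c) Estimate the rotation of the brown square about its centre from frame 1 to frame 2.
34° counter-clockwise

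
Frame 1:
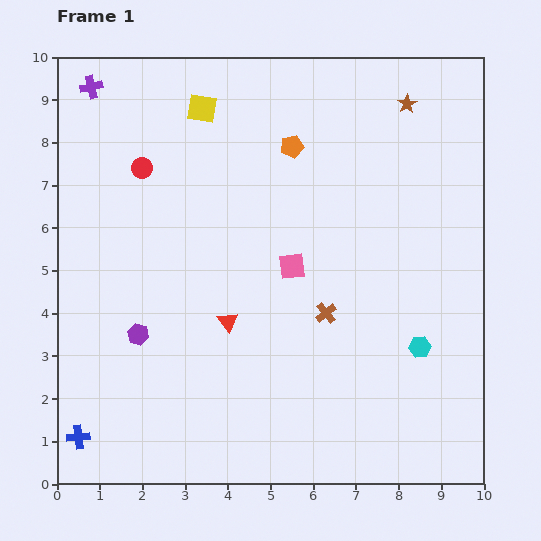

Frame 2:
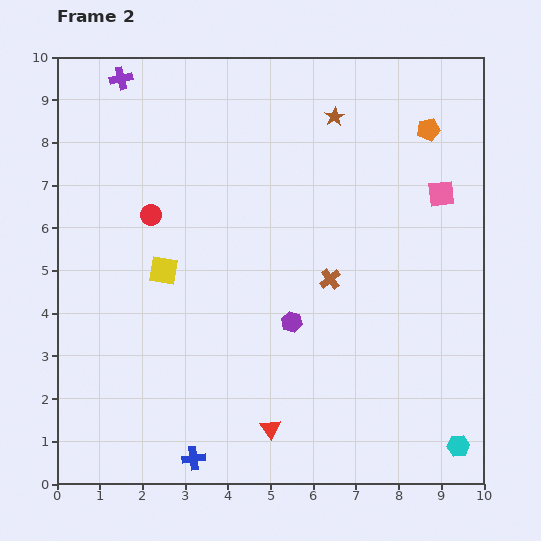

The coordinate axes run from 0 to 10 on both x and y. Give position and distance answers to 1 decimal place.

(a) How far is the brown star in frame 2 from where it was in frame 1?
1.7

The brown star moved from (8.2, 8.9) to (6.5, 8.6), a distance of √(1.7² + 0.3²) ≈ 1.7.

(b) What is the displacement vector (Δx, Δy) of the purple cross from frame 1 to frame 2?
(0.7, 0.2)

The purple cross was at (0.8, 9.3) in frame 1 and (1.5, 9.5) in frame 2.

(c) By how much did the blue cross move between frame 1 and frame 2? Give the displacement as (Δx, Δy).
(2.7, -0.5)

The blue cross was at (0.5, 1.1) in frame 1 and (3.2, 0.6) in frame 2.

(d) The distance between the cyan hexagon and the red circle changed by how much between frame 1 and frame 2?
+1.3

Distance in frame 1: 7.7. Distance in frame 2: 9.0.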